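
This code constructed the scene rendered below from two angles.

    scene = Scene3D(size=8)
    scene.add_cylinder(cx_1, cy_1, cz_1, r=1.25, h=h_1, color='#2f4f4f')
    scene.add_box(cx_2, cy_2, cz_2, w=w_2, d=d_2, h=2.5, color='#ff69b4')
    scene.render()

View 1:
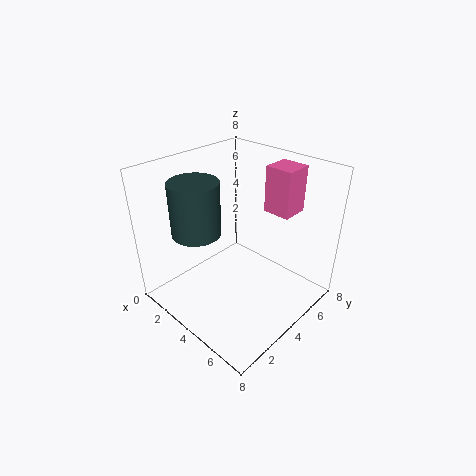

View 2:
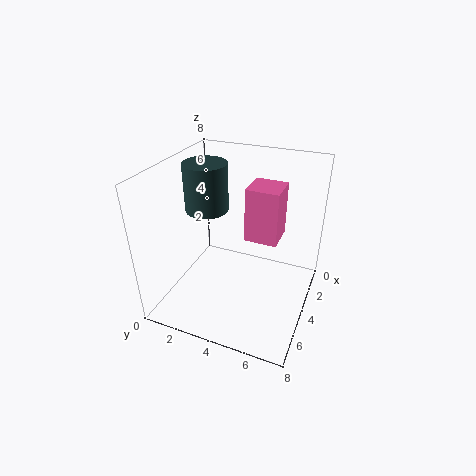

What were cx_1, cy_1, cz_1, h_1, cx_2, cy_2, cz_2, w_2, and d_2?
cx_1 = 3.25, cy_1 = 1.75, cz_1 = 5, h_1 = 2.75, cx_2 = 4.75, cy_2 = 5.25, cz_2 = 5.5, w_2 = 1.5, d_2 = 1.5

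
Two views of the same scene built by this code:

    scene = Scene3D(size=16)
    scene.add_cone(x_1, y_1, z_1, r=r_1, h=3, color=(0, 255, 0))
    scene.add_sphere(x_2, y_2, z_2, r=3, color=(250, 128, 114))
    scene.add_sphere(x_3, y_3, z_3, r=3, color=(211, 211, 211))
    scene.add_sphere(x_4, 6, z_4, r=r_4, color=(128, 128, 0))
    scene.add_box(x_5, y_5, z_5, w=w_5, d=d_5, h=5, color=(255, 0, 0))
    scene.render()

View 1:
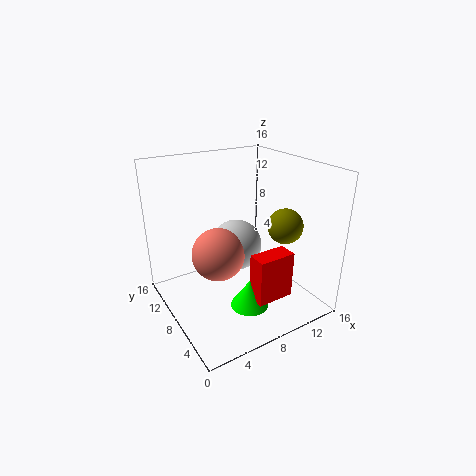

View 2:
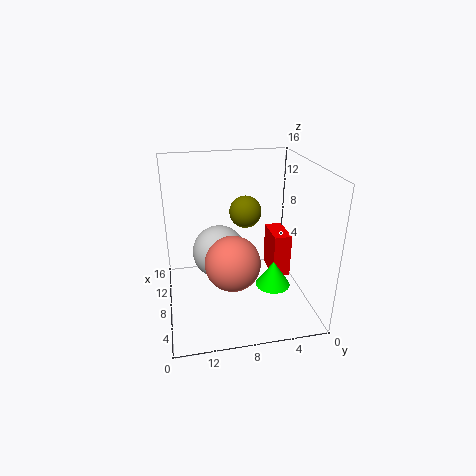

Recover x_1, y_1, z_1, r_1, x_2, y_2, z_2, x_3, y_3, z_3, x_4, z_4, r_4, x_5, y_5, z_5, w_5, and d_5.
x_1 = 7
y_1 = 4
z_1 = 2
r_1 = 2
x_2 = 6
y_2 = 9
z_2 = 6
x_3 = 9
y_3 = 10
z_3 = 6
x_4 = 13
z_4 = 9
r_4 = 2
x_5 = 7
y_5 = 2
z_5 = 3
w_5 = 4
d_5 = 2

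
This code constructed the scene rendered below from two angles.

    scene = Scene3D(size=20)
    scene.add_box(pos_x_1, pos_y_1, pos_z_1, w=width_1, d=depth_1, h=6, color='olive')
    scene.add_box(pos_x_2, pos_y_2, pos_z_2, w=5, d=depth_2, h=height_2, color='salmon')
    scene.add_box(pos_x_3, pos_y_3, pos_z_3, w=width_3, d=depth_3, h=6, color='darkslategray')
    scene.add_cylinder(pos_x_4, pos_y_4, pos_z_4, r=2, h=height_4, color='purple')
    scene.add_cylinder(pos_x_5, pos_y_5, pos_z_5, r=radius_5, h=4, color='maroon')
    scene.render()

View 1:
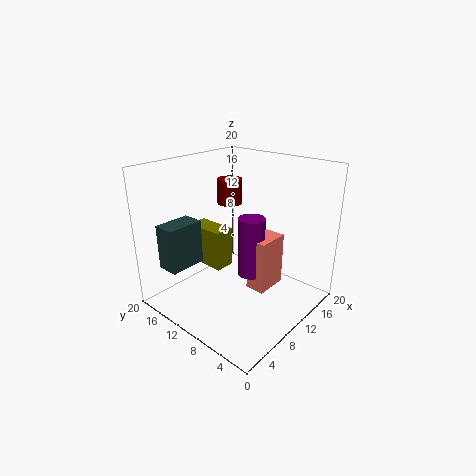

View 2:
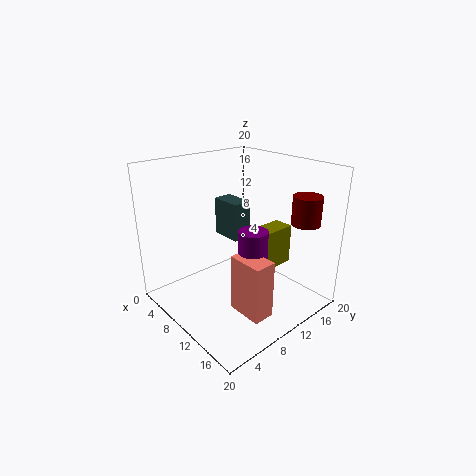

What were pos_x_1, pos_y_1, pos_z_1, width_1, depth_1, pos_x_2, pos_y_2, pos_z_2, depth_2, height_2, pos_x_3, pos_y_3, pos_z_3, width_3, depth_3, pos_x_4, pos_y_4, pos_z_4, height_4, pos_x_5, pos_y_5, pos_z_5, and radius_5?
pos_x_1 = 9, pos_y_1 = 13, pos_z_1 = 4, width_1 = 3, depth_1 = 6, pos_x_2 = 12, pos_y_2 = 7, pos_z_2 = 1, depth_2 = 3, height_2 = 8, pos_x_3 = 1, pos_y_3 = 13, pos_z_3 = 7, width_3 = 5, depth_3 = 3, pos_x_4 = 13, pos_y_4 = 10, pos_z_4 = 3, height_4 = 9, pos_x_5 = 16, pos_y_5 = 17, pos_z_5 = 12, radius_5 = 2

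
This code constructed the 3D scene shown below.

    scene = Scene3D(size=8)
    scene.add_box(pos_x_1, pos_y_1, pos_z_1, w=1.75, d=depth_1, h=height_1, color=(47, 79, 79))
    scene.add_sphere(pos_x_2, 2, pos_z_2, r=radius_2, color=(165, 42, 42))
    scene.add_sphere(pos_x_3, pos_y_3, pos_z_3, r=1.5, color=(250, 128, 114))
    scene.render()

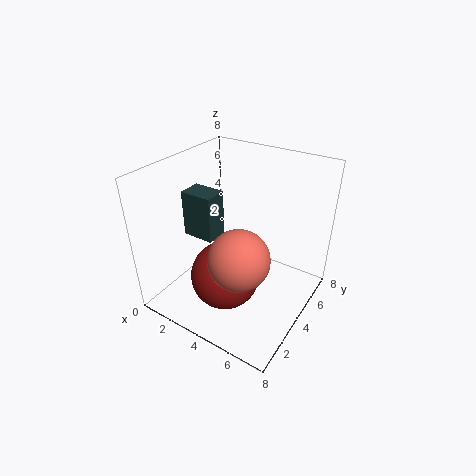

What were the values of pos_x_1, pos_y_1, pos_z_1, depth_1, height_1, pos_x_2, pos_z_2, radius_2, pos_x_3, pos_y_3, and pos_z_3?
pos_x_1 = 1.5
pos_y_1 = 2.5
pos_z_1 = 4.25
depth_1 = 1.25
height_1 = 2.5
pos_x_2 = 4.5
pos_z_2 = 3
radius_2 = 1.75
pos_x_3 = 5.5
pos_y_3 = 1.75
pos_z_3 = 4.5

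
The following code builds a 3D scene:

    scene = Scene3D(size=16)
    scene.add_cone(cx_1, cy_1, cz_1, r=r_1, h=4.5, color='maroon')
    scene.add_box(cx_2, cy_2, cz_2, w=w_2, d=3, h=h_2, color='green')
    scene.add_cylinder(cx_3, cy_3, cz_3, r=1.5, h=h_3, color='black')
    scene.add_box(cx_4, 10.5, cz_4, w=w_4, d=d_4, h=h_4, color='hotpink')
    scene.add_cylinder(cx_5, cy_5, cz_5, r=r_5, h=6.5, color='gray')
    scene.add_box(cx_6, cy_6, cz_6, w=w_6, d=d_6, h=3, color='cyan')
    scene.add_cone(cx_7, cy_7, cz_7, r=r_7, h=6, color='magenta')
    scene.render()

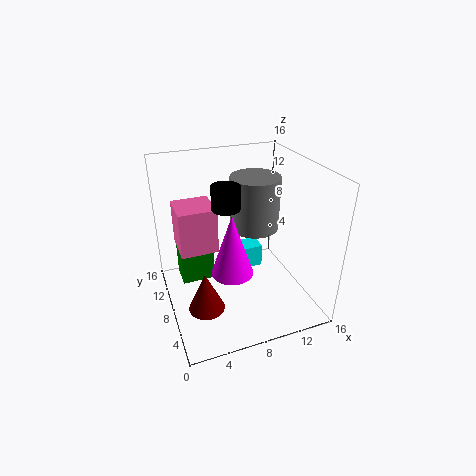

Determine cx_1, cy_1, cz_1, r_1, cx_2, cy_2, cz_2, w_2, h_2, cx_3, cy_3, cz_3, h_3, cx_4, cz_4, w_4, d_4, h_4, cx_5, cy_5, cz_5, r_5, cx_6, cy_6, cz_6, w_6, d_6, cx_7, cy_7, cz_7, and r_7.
cx_1 = 3.5, cy_1 = 6, cz_1 = 1, r_1 = 2, cx_2 = 2, cy_2 = 11, cz_2 = 1, w_2 = 4, h_2 = 4, cx_3 = 6.5, cy_3 = 7.5, cz_3 = 12, h_3 = 2.5, cx_4 = 2, cz_4 = 5, w_4 = 4.5, d_4 = 4.5, h_4 = 5.5, cx_5 = 11.5, cy_5 = 11.5, cz_5 = 7, r_5 = 3, cx_6 = 10, cy_6 = 12, cz_6 = 0.5, w_6 = 3, d_6 = 2.5, cx_7 = 5.5, cy_7 = 3, cz_7 = 7.5, r_7 = 2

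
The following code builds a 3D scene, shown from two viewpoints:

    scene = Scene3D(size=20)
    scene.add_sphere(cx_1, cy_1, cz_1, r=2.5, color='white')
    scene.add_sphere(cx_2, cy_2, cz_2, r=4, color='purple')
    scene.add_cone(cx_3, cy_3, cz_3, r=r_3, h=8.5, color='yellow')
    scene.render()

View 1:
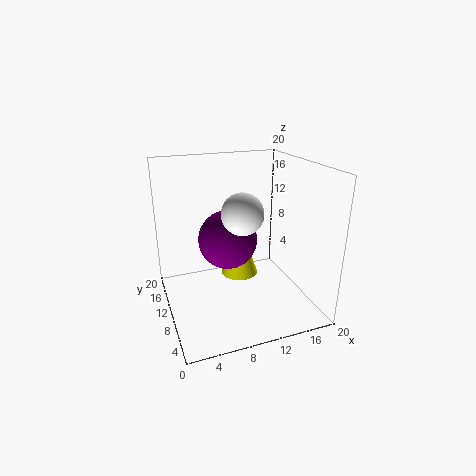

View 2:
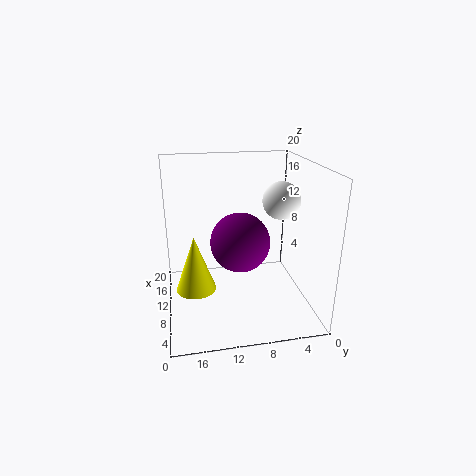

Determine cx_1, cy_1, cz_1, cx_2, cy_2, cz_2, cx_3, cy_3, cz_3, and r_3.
cx_1 = 8.5
cy_1 = 4.5
cz_1 = 15.5
cx_2 = 8.5
cy_2 = 10
cz_2 = 10
cx_3 = 12.5
cy_3 = 16
cz_3 = 1
r_3 = 3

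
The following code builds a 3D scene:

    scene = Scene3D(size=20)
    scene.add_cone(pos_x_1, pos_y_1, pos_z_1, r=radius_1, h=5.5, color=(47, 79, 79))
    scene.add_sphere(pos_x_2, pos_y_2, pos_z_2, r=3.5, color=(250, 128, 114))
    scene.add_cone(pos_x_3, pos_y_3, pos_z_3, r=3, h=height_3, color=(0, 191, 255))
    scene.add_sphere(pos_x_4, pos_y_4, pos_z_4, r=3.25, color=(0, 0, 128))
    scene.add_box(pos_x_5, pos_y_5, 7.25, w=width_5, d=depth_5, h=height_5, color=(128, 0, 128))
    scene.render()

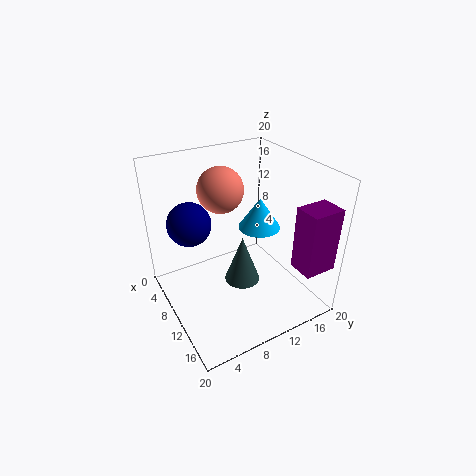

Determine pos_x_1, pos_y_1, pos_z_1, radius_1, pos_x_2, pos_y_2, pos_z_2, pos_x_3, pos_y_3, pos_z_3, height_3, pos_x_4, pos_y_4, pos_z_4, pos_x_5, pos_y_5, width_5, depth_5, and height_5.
pos_x_1 = 17
pos_y_1 = 6.5
pos_z_1 = 9.5
radius_1 = 2
pos_x_2 = 3.5
pos_y_2 = 10.75
pos_z_2 = 14.5
pos_x_3 = 9.25
pos_y_3 = 14
pos_z_3 = 10.25
height_3 = 4.5
pos_x_4 = 4
pos_y_4 = 5.25
pos_z_4 = 10.5
pos_x_5 = 15.75
pos_y_5 = 15
width_5 = 3.5
depth_5 = 4.5
height_5 = 8.75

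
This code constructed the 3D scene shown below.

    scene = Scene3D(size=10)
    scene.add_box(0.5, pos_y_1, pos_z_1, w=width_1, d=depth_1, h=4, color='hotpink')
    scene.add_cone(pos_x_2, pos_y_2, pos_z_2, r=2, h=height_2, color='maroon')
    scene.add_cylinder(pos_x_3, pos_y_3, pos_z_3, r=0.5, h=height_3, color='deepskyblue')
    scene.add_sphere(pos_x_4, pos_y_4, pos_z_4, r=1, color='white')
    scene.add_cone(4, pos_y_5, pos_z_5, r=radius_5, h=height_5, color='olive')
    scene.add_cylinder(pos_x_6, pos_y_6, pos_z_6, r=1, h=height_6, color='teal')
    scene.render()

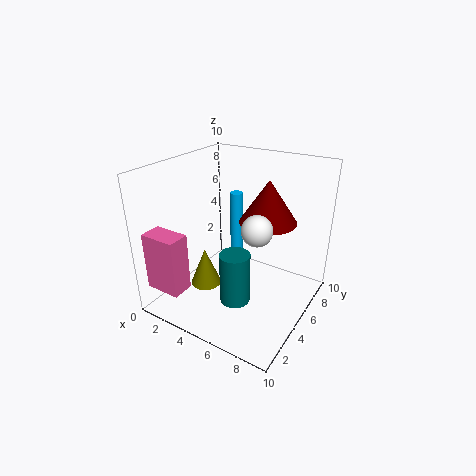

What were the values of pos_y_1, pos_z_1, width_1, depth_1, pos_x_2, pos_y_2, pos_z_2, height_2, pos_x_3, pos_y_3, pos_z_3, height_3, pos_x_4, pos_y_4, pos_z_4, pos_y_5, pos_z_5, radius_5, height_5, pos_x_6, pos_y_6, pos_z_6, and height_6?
pos_y_1 = 0.5, pos_z_1 = 2, width_1 = 2.5, depth_1 = 1.5, pos_x_2 = 6.5, pos_y_2 = 6.5, pos_z_2 = 6, height_2 = 3, pos_x_3 = 3, pos_y_3 = 8, pos_z_3 = 2, height_3 = 5, pos_x_4 = 7, pos_y_4 = 4, pos_z_4 = 6.5, pos_y_5 = 2.5, pos_z_5 = 2.5, radius_5 = 1, height_5 = 2.5, pos_x_6 = 6, pos_y_6 = 3, pos_z_6 = 1.5, height_6 = 3.5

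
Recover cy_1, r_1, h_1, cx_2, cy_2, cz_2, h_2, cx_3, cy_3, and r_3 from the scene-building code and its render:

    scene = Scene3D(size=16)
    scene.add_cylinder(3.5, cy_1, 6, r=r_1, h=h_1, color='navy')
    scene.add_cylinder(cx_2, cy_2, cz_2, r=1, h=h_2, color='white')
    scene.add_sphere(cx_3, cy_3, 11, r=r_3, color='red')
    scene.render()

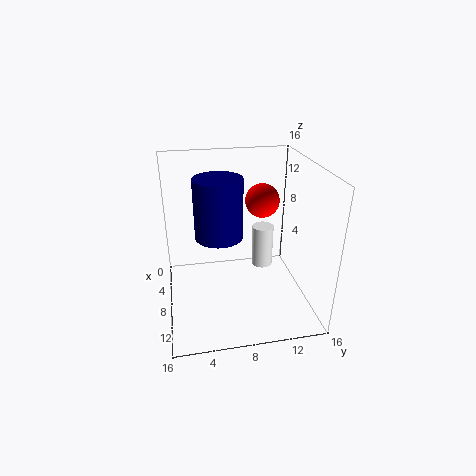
cy_1 = 6.5
r_1 = 3
h_1 = 7.5
cx_2 = 12.5
cy_2 = 9.5
cz_2 = 7.5
h_2 = 4
cx_3 = 5
cy_3 = 11.5
r_3 = 2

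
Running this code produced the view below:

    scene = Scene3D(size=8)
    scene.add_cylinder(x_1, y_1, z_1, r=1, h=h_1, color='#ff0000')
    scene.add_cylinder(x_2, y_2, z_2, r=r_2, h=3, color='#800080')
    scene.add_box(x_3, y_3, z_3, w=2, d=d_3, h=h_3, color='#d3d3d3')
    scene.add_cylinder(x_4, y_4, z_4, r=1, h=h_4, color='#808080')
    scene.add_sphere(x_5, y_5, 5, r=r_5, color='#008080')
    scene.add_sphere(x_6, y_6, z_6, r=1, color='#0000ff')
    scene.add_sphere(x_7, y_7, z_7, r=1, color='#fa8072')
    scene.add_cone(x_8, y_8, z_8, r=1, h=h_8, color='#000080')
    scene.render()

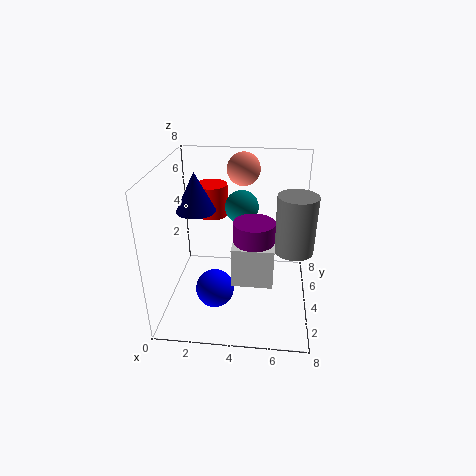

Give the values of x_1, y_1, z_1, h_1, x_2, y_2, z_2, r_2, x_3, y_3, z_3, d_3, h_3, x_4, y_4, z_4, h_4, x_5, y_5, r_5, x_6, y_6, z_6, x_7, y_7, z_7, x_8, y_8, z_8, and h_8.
x_1 = 2, y_1 = 7, z_1 = 4, h_1 = 2, x_2 = 5, y_2 = 2, z_2 = 3, r_2 = 1, x_3 = 4, y_3 = 1, z_3 = 3, d_3 = 2, h_3 = 2, x_4 = 7, y_4 = 3, z_4 = 4, h_4 = 3, x_5 = 4, y_5 = 6, r_5 = 1, x_6 = 3, y_6 = 2, z_6 = 2, x_7 = 4, y_7 = 7, z_7 = 7, x_8 = 2, y_8 = 3, z_8 = 6, h_8 = 2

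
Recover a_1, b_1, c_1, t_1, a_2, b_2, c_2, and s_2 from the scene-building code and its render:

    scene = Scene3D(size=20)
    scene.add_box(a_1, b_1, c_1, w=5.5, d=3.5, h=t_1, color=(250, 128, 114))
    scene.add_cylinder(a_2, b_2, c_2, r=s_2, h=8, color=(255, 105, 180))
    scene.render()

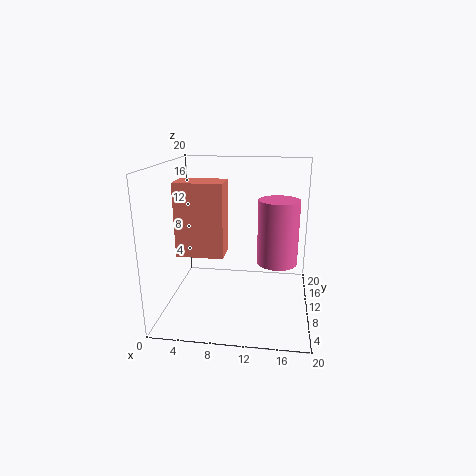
a_1 = 4, b_1 = 1.5, c_1 = 10.5, t_1 = 8.5, a_2 = 15.5, b_2 = 6, c_2 = 8.5, s_2 = 2.5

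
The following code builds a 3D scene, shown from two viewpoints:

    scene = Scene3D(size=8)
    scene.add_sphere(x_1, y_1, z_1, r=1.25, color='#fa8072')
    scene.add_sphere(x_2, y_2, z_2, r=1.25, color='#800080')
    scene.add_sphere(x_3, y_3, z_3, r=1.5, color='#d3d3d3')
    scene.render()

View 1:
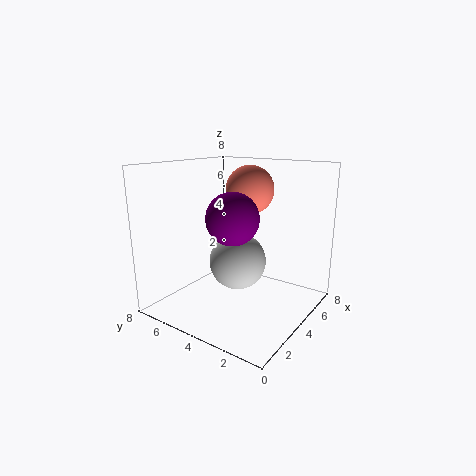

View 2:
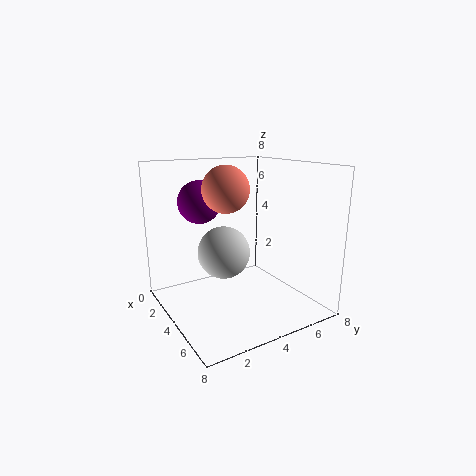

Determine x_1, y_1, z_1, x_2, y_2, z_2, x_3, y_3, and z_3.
x_1 = 4; y_1 = 3.25; z_1 = 6.75; x_2 = 1.75; y_2 = 2.75; z_2 = 5.75; x_3 = 3.25; y_3 = 3.5; z_3 = 3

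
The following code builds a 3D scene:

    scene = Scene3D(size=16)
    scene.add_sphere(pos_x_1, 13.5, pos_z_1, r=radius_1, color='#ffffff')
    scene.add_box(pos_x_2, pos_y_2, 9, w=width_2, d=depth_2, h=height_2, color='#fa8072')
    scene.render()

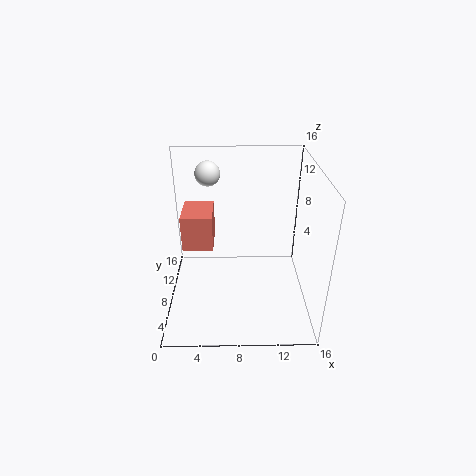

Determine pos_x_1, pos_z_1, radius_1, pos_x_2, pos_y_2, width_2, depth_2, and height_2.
pos_x_1 = 4.5
pos_z_1 = 13.5
radius_1 = 1.5
pos_x_2 = 2.5
pos_y_2 = 4
width_2 = 3
depth_2 = 4
height_2 = 3.5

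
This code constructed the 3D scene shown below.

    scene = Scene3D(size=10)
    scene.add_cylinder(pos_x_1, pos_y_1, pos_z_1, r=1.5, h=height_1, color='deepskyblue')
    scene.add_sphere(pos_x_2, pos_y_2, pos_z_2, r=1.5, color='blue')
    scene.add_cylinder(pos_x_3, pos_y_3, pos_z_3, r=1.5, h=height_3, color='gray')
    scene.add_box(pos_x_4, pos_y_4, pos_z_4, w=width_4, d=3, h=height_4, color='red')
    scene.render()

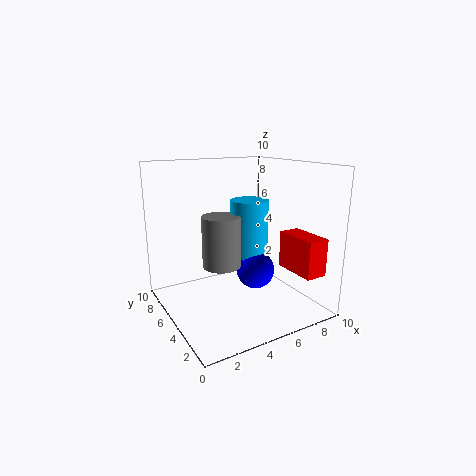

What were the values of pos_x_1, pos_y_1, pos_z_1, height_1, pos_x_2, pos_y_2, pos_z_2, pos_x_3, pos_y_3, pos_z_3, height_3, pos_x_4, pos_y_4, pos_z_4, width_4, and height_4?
pos_x_1 = 7.5; pos_y_1 = 7.5; pos_z_1 = 2.5; height_1 = 4.5; pos_x_2 = 7.5; pos_y_2 = 6.5; pos_z_2 = 1.5; pos_x_3 = 5; pos_y_3 = 7.5; pos_z_3 = 2; height_3 = 4; pos_x_4 = 7.5; pos_y_4 = 0.5; pos_z_4 = 3; width_4 = 1.5; height_4 = 2.5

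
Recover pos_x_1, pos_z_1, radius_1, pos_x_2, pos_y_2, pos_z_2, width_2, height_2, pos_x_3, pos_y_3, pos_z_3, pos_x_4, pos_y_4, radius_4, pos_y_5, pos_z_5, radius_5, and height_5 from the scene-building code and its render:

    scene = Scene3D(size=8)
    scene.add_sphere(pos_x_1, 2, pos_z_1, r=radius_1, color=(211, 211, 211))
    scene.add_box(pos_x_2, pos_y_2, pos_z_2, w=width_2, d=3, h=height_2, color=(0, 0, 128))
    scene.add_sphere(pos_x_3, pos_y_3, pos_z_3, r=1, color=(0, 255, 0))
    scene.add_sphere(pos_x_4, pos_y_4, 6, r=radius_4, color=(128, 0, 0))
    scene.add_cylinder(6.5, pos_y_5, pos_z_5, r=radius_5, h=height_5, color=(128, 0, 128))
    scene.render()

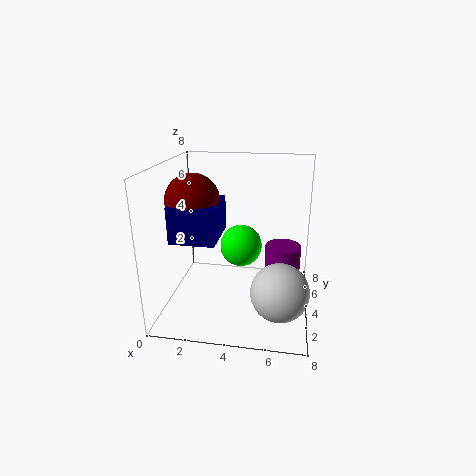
pos_x_1 = 6.5
pos_z_1 = 2
radius_1 = 1.5
pos_x_2 = 0.5
pos_y_2 = 2.5
pos_z_2 = 4
width_2 = 2.5
height_2 = 2
pos_x_3 = 4.5
pos_y_3 = 2
pos_z_3 = 4.5
pos_x_4 = 1.5
pos_y_4 = 4
radius_4 = 1.5
pos_y_5 = 4.5
pos_z_5 = 1
radius_5 = 1
height_5 = 2.5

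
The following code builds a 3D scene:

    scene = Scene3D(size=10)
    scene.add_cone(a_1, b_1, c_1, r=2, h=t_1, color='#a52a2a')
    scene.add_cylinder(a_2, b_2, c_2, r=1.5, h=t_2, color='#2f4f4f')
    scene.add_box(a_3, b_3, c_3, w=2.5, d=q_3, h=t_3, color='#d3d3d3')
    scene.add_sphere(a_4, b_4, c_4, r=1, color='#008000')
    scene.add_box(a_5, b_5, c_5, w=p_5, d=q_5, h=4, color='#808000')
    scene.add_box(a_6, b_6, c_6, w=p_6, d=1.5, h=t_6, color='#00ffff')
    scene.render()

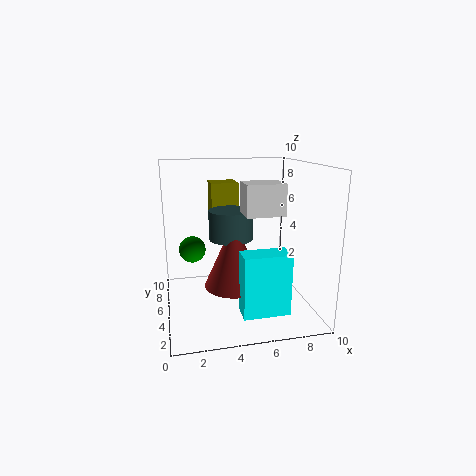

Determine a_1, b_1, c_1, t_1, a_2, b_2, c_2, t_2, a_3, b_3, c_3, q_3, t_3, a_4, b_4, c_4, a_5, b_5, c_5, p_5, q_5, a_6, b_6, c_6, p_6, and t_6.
a_1 = 4.5
b_1 = 4
c_1 = 2
t_1 = 4.5
a_2 = 4.5
b_2 = 5
c_2 = 5
t_2 = 2
a_3 = 5
b_3 = 2.5
c_3 = 7
q_3 = 2
t_3 = 2
a_4 = 2
b_4 = 7.5
c_4 = 3.5
a_5 = 3.5
b_5 = 7
c_5 = 4.5
p_5 = 2
q_5 = 2
a_6 = 4.5
b_6 = 1
c_6 = 1
p_6 = 3
t_6 = 4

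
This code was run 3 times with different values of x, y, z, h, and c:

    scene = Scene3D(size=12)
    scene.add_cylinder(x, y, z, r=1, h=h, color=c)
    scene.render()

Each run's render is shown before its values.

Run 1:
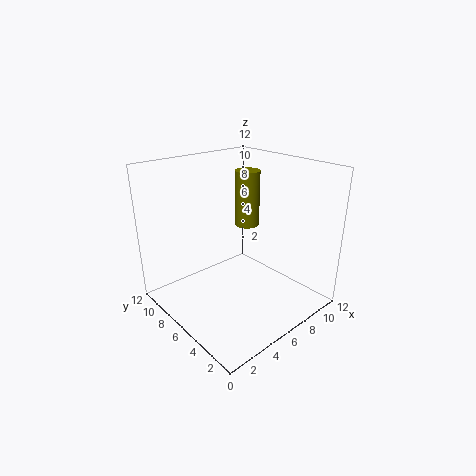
x = 7, y = 6, z = 7, h = 4.5, c = 'olive'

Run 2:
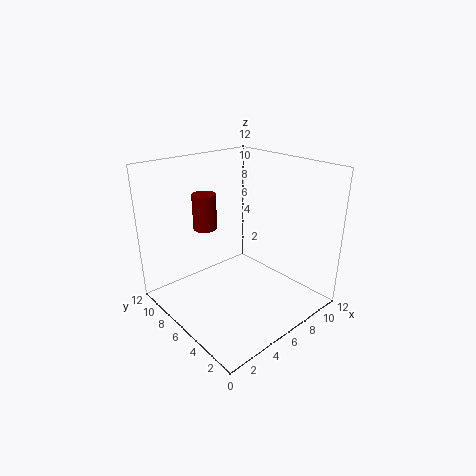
x = 4.5, y = 8.5, z = 6.5, h = 3, c = 'maroon'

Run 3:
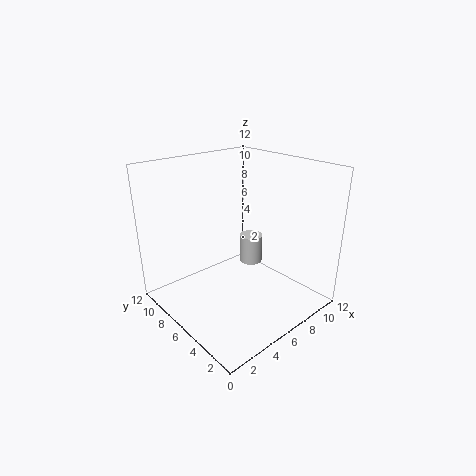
x = 8, y = 6.5, z = 3, h = 2.5, c = 'lightgray'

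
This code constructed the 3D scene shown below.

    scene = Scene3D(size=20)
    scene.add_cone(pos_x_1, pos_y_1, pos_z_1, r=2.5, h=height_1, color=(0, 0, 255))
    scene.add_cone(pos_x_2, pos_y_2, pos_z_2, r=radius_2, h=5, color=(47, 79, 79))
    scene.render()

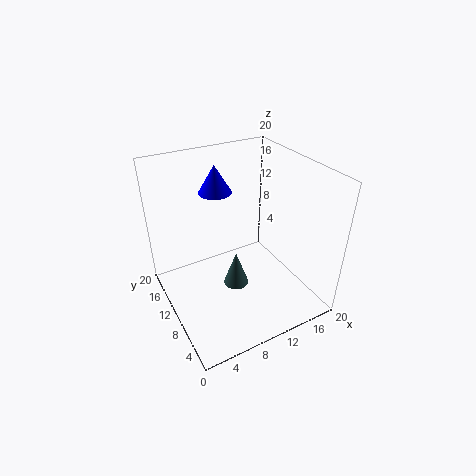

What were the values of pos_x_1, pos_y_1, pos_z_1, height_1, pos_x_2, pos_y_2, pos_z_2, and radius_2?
pos_x_1 = 10
pos_y_1 = 17
pos_z_1 = 14
height_1 = 4.25
pos_x_2 = 9
pos_y_2 = 8.75
pos_z_2 = 3.5
radius_2 = 1.75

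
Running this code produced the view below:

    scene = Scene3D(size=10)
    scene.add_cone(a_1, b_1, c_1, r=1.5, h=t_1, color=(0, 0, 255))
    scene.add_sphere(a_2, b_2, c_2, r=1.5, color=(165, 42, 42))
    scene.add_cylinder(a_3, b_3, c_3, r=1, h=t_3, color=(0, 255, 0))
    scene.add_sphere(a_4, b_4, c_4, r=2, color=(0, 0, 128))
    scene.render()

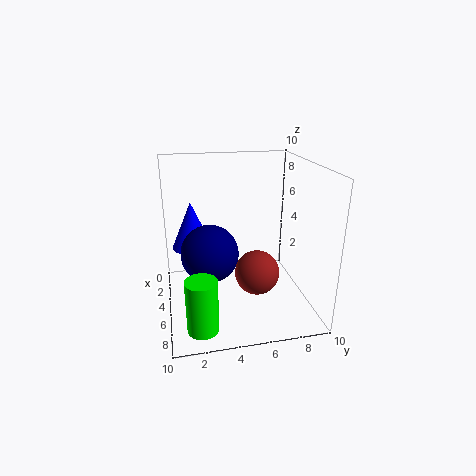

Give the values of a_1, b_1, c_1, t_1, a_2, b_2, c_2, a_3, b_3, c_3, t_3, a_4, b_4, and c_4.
a_1 = 2.5, b_1 = 2, c_1 = 3.5, t_1 = 3.5, a_2 = 6.5, b_2 = 6, c_2 = 3, a_3 = 8.5, b_3 = 2, c_3 = 0.5, t_3 = 3.5, a_4 = 5, b_4 = 3, c_4 = 4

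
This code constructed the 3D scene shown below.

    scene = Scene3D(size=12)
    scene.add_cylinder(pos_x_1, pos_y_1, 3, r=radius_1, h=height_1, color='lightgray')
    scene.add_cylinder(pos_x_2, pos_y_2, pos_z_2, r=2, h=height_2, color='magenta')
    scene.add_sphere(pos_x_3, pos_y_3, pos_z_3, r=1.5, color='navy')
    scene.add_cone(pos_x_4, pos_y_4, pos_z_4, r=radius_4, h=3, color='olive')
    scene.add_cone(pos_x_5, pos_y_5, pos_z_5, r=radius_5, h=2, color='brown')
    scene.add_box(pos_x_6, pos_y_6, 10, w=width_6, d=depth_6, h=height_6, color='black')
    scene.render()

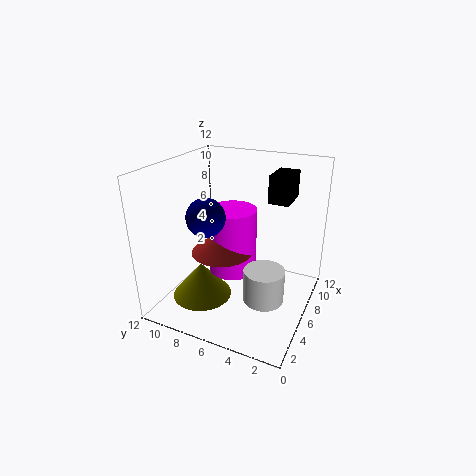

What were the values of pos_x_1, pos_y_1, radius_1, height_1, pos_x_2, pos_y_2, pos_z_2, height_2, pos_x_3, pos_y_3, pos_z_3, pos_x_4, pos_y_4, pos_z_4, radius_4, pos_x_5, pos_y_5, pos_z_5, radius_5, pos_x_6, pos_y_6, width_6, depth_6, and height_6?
pos_x_1 = 3
pos_y_1 = 2.5
radius_1 = 1.5
height_1 = 2.5
pos_x_2 = 6
pos_y_2 = 6.5
pos_z_2 = 3
height_2 = 5.5
pos_x_3 = 3.5
pos_y_3 = 7.5
pos_z_3 = 8.5
pos_x_4 = 4
pos_y_4 = 8.5
pos_z_4 = 1
radius_4 = 2.5
pos_x_5 = 5
pos_y_5 = 7
pos_z_5 = 5
radius_5 = 2.5
pos_x_6 = 4.5
pos_y_6 = 1.5
width_6 = 2.5
depth_6 = 1.5
height_6 = 2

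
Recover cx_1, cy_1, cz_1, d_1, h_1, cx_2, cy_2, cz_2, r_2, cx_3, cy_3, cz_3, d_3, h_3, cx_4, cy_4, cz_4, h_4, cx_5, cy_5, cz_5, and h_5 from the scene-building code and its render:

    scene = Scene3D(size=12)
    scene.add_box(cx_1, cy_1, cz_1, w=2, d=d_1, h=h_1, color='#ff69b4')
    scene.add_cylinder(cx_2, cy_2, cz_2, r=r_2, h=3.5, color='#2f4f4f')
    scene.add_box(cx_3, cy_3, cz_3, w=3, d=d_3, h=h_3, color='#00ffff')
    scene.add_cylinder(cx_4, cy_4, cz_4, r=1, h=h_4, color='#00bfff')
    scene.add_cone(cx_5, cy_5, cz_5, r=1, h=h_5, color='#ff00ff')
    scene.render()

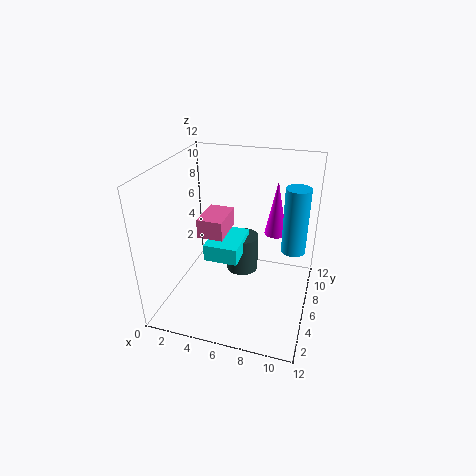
cx_1 = 3.5, cy_1 = 3.5, cz_1 = 7, d_1 = 3, h_1 = 1.5, cx_2 = 5.5, cy_2 = 9, cz_2 = 1, r_2 = 1.5, cx_3 = 3, cy_3 = 5.5, cz_3 = 3.5, d_3 = 4, h_3 = 1.5, cx_4 = 10.5, cy_4 = 7, cz_4 = 5, h_4 = 5.5, cx_5 = 8.5, cy_5 = 9.5, cz_5 = 5, h_5 = 5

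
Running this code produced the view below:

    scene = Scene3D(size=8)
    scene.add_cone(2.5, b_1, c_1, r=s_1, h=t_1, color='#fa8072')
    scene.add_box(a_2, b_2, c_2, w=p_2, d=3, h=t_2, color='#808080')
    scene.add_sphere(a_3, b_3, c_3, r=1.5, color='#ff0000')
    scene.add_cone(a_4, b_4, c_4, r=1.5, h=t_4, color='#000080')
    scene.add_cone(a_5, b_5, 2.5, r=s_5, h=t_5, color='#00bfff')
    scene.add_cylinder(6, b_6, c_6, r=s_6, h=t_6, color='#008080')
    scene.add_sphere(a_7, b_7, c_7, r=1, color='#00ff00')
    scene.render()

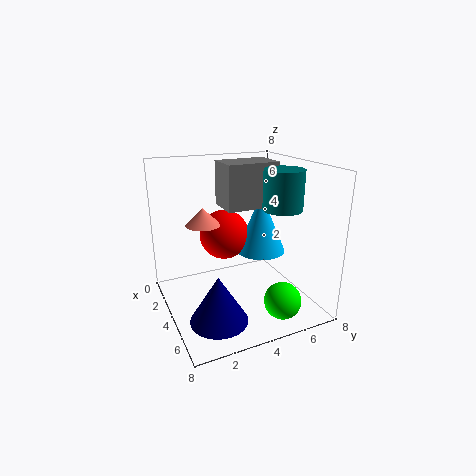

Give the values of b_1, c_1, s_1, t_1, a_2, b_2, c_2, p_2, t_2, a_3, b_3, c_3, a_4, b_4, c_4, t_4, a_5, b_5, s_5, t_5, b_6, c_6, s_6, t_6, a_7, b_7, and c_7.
b_1 = 2.5, c_1 = 4.5, s_1 = 1, t_1 = 1, a_2 = 2, b_2 = 3.5, c_2 = 5.5, p_2 = 2, t_2 = 2.5, a_3 = 2, b_3 = 4, c_3 = 3.5, a_4 = 6, b_4 = 2, c_4 = 0.5, t_4 = 2.5, a_5 = 3, b_5 = 6, s_5 = 1.5, t_5 = 3.5, b_6 = 5.5, c_6 = 6, s_6 = 1, t_6 = 2, a_7 = 6.5, b_7 = 5.5, c_7 = 1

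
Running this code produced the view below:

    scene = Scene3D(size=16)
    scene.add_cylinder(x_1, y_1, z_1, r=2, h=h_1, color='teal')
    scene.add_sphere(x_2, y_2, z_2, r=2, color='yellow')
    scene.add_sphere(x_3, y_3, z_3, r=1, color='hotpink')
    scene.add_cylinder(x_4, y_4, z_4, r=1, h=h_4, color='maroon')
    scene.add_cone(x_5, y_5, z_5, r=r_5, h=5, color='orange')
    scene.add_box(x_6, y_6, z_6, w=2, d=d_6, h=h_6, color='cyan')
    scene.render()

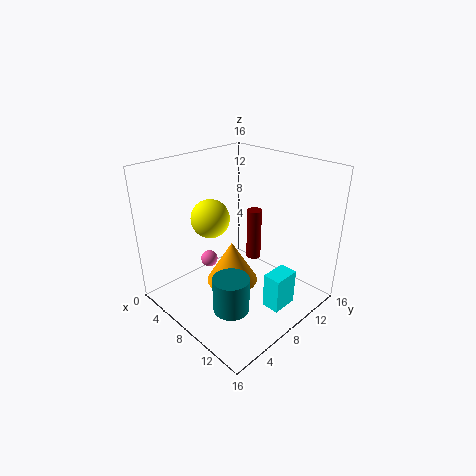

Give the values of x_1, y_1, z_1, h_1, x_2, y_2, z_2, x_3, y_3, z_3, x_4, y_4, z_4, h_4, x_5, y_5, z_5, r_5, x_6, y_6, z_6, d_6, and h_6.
x_1 = 10
y_1 = 5
z_1 = 1
h_1 = 4
x_2 = 7
y_2 = 5
z_2 = 11
x_3 = 4
y_3 = 7
z_3 = 4
x_4 = 4
y_4 = 15
z_4 = 1
h_4 = 7
x_5 = 7
y_5 = 8
z_5 = 2
r_5 = 3
x_6 = 12
y_6 = 8
z_6 = 1
d_6 = 3
h_6 = 4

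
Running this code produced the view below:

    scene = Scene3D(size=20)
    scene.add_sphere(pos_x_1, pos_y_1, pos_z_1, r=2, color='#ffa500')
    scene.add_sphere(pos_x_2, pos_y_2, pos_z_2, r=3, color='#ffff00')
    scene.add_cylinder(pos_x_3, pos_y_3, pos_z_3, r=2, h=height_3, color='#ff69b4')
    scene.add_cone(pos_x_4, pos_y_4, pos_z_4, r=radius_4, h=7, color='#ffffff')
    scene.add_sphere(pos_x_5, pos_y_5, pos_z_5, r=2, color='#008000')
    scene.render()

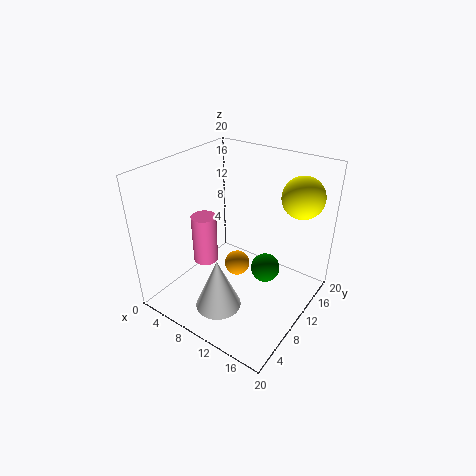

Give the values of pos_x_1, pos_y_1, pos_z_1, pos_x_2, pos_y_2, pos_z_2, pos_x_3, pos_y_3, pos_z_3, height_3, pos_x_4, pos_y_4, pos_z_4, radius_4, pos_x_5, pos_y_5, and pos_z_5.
pos_x_1 = 7, pos_y_1 = 14, pos_z_1 = 2, pos_x_2 = 16, pos_y_2 = 17, pos_z_2 = 15, pos_x_3 = 2, pos_y_3 = 12, pos_z_3 = 2, height_3 = 8, pos_x_4 = 11, pos_y_4 = 4, pos_z_4 = 3, radius_4 = 3, pos_x_5 = 14, pos_y_5 = 11, pos_z_5 = 6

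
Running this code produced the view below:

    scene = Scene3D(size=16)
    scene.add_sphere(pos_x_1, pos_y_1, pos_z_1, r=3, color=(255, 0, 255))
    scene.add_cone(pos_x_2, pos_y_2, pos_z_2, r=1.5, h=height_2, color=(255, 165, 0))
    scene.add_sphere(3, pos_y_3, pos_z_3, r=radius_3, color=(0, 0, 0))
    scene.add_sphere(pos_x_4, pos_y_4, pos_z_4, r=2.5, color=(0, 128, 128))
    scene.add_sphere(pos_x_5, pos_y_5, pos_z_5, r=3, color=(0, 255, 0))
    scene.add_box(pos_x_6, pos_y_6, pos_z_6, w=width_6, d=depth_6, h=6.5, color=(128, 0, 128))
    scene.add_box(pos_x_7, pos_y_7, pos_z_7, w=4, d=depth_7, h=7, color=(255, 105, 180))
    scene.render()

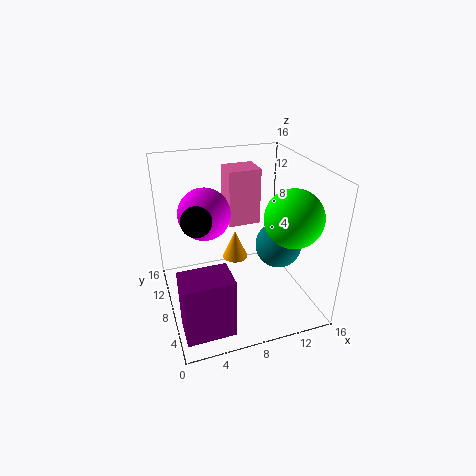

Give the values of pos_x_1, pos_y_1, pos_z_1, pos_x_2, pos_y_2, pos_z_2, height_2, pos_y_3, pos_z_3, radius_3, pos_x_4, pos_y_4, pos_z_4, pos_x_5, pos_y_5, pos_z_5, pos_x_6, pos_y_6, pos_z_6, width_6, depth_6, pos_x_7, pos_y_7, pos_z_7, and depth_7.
pos_x_1 = 5, pos_y_1 = 11, pos_z_1 = 10, pos_x_2 = 8.5, pos_y_2 = 10.5, pos_z_2 = 4, height_2 = 3.5, pos_y_3 = 5.5, pos_z_3 = 12, radius_3 = 1.5, pos_x_4 = 12, pos_y_4 = 6, pos_z_4 = 7.5, pos_x_5 = 12.5, pos_y_5 = 4, pos_z_5 = 11.5, pos_x_6 = 0.5, pos_y_6 = 1, pos_z_6 = 1, width_6 = 5, depth_6 = 3.5, pos_x_7 = 8.5, pos_y_7 = 12.5, pos_z_7 = 7, depth_7 = 3.5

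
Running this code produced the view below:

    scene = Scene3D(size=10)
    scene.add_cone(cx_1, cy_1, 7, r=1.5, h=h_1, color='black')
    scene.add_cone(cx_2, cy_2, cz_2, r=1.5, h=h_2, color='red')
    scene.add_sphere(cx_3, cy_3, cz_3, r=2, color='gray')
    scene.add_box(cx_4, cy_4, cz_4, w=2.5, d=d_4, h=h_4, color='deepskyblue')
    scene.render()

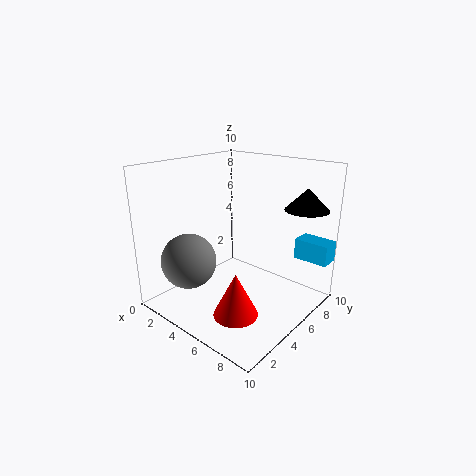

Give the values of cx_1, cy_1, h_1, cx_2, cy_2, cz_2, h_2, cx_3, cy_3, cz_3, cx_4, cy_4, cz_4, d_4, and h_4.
cx_1 = 8.5; cy_1 = 8; h_1 = 1.5; cx_2 = 6.5; cy_2 = 3; cz_2 = 0.5; h_2 = 3; cx_3 = 2; cy_3 = 3; cz_3 = 3; cx_4 = 7.5; cy_4 = 8.5; cz_4 = 3; d_4 = 1.5; h_4 = 1.5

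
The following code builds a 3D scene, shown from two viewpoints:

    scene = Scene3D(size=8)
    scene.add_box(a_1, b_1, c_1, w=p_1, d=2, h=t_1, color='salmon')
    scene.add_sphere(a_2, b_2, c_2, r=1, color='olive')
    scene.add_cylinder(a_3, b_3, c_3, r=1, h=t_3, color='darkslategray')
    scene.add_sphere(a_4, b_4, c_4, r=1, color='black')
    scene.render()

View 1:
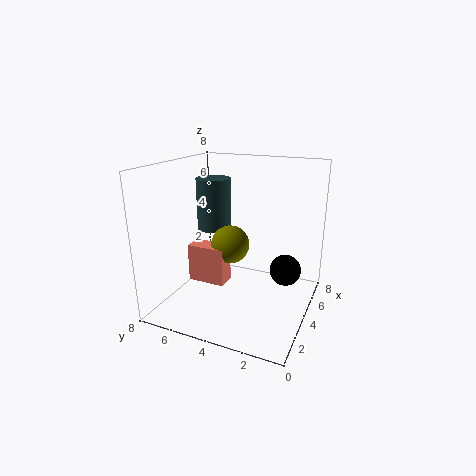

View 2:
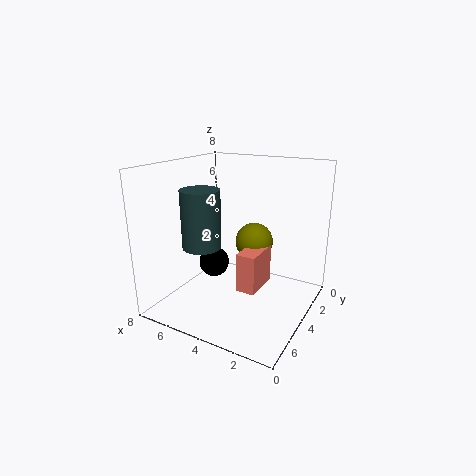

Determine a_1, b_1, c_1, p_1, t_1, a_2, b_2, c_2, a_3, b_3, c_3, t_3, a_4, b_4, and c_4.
a_1 = 2, b_1 = 4, c_1 = 2, p_1 = 1, t_1 = 2, a_2 = 3, b_2 = 4, c_2 = 4, a_3 = 5, b_3 = 6, c_3 = 4, t_3 = 3, a_4 = 7, b_4 = 2, c_4 = 1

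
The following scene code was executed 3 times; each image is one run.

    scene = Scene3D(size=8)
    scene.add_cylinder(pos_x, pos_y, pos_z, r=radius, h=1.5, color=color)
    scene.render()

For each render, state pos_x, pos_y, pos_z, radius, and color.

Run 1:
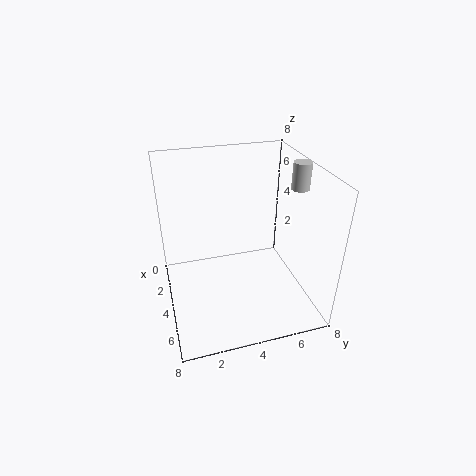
pos_x = 4
pos_y = 7.5
pos_z = 6.5
radius = 0.5
color = 'lightgray'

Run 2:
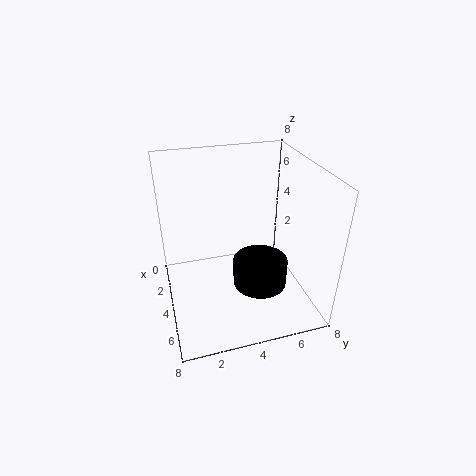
pos_x = 5
pos_y = 5
pos_z = 1.5
radius = 1.5
color = 'black'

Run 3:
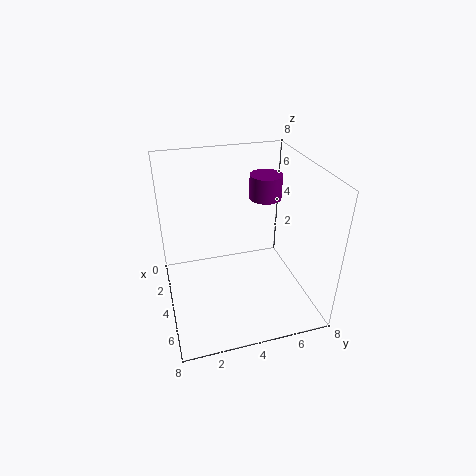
pos_x = 1.5
pos_y = 6.5
pos_z = 5
radius = 1
color = 'purple'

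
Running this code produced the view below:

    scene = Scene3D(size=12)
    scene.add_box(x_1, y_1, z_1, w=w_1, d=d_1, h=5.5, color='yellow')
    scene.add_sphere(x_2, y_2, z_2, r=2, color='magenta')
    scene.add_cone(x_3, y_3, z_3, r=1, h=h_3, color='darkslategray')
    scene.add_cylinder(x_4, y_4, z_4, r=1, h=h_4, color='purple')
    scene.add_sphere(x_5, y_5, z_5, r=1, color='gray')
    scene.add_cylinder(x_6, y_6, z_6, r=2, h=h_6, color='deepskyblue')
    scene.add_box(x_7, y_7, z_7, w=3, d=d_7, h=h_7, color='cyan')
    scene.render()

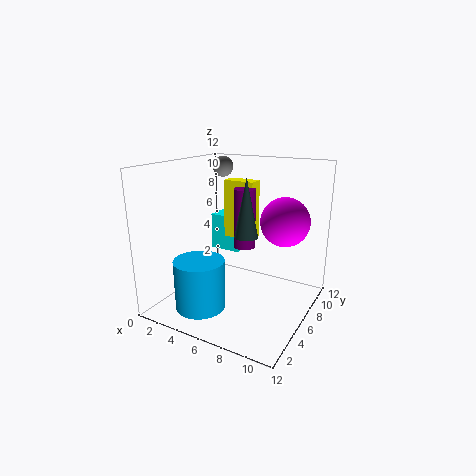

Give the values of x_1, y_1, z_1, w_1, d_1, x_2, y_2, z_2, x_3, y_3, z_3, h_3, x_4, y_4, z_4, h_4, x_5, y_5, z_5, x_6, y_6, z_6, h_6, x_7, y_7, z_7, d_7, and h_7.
x_1 = 2.5, y_1 = 9.5, z_1 = 4.5, w_1 = 3, d_1 = 1.5, x_2 = 9.5, y_2 = 7.5, z_2 = 7.5, x_3 = 6.5, y_3 = 6.5, z_3 = 6, h_3 = 5, x_4 = 5, y_4 = 9, z_4 = 4, h_4 = 5.5, x_5 = 1.5, y_5 = 11, z_5 = 11, x_6 = 4.5, y_6 = 2.5, z_6 = 1, h_6 = 4, x_7 = 1, y_7 = 9.5, z_7 = 3, d_7 = 2.5, h_7 = 3.5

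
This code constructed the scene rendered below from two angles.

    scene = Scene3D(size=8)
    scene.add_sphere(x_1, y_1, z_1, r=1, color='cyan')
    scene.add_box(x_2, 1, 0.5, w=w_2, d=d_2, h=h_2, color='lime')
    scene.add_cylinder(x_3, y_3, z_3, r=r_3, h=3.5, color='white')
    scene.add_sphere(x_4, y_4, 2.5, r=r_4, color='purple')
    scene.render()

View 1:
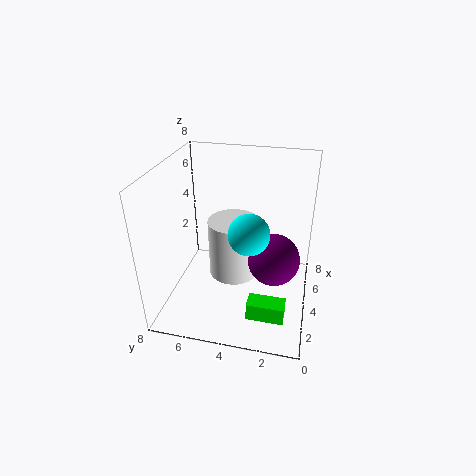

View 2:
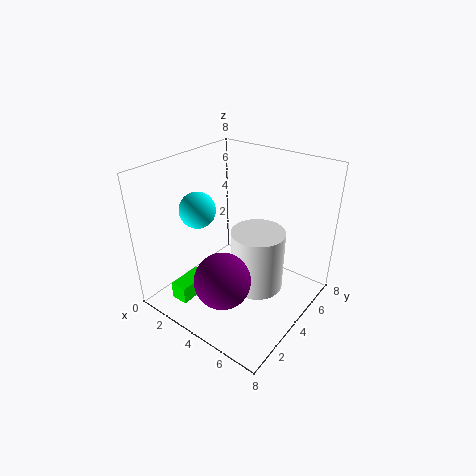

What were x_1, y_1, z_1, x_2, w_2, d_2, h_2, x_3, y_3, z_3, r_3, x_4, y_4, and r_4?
x_1 = 2; y_1 = 3; z_1 = 5.5; x_2 = 1.5; w_2 = 1; d_2 = 2; h_2 = 1; x_3 = 5; y_3 = 4.5; z_3 = 1; r_3 = 1.5; x_4 = 4.5; y_4 = 2; r_4 = 1.5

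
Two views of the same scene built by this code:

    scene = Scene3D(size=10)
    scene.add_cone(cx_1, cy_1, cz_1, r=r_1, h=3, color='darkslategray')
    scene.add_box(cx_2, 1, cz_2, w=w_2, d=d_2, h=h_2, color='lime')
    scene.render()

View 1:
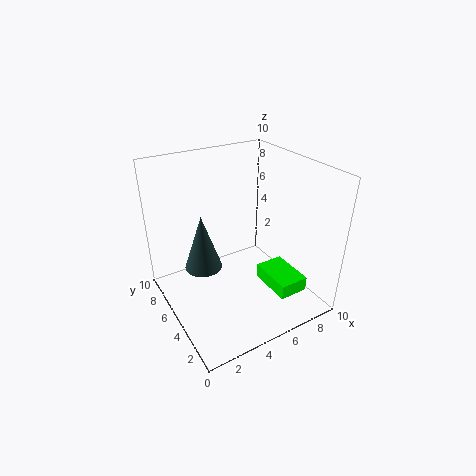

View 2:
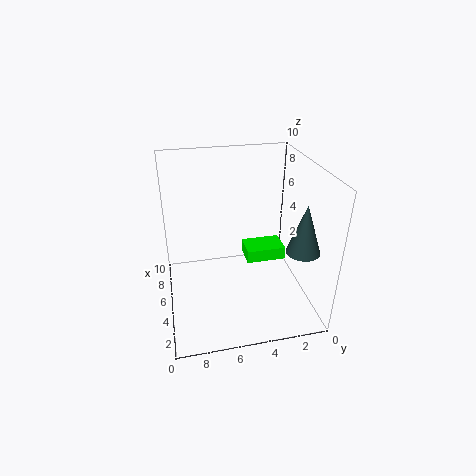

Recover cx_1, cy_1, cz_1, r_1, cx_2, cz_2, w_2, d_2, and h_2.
cx_1 = 1
cy_1 = 2
cz_1 = 6
r_1 = 1
cx_2 = 6
cz_2 = 2
w_2 = 2
d_2 = 3
h_2 = 1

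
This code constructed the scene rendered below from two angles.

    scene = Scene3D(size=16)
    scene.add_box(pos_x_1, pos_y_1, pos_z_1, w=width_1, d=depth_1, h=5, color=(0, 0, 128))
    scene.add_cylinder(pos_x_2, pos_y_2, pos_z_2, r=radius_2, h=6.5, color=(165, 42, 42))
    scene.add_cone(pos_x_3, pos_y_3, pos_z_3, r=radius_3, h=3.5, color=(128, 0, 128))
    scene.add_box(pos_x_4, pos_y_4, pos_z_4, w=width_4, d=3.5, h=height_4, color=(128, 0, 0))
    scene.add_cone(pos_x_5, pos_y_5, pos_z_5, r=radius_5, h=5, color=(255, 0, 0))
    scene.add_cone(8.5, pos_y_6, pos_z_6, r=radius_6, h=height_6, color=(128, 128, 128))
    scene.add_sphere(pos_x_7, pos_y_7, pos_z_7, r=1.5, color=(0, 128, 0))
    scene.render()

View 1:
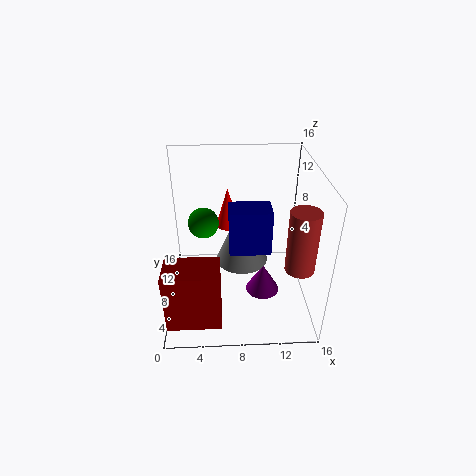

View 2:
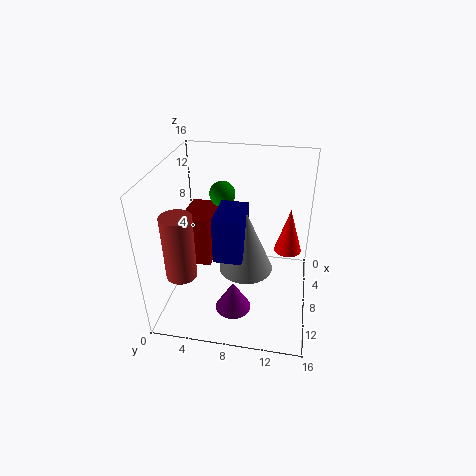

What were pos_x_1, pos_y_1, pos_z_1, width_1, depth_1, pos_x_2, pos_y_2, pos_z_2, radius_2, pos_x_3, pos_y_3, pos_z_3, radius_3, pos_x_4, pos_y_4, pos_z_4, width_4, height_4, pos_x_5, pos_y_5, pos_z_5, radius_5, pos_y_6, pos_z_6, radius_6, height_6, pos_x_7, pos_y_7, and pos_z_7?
pos_x_1 = 7
pos_y_1 = 6
pos_z_1 = 7
width_1 = 4.5
depth_1 = 3
pos_x_2 = 14
pos_y_2 = 3.5
pos_z_2 = 7
radius_2 = 1.5
pos_x_3 = 11
pos_y_3 = 8
pos_z_3 = 0.5
radius_3 = 2
pos_x_4 = 0.5
pos_y_4 = 0.5
pos_z_4 = 2
width_4 = 5.5
height_4 = 6.5
pos_x_5 = 7
pos_y_5 = 13.5
pos_z_5 = 6.5
radius_5 = 1.5
pos_y_6 = 9
pos_z_6 = 4.5
radius_6 = 3
height_6 = 7
pos_x_7 = 4.5
pos_y_7 = 5.5
pos_z_7 = 11.5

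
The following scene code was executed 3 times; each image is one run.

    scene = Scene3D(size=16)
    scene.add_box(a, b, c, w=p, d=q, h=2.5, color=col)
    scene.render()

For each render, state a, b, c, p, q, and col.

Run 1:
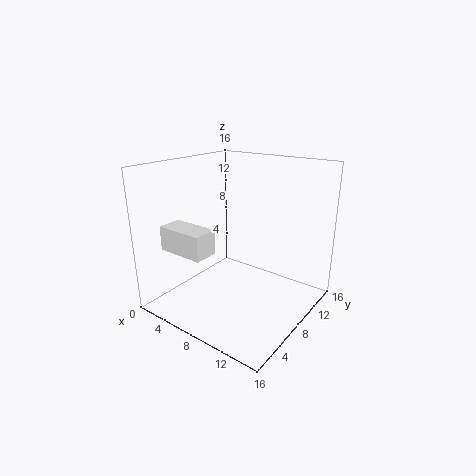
a = 3.5, b = 1, c = 8, p = 5, q = 2.5, col = 'white'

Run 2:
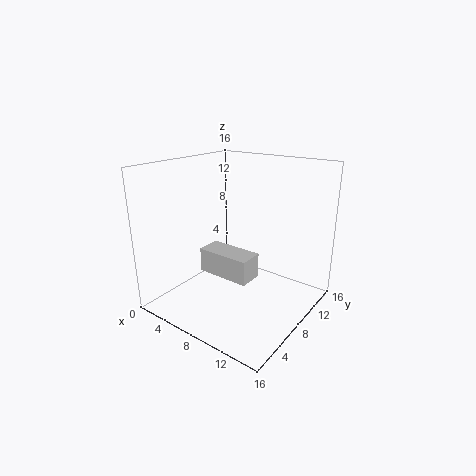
a = 6.5, b = 3.5, c = 5.5, p = 5.5, q = 2.5, col = 'lightgray'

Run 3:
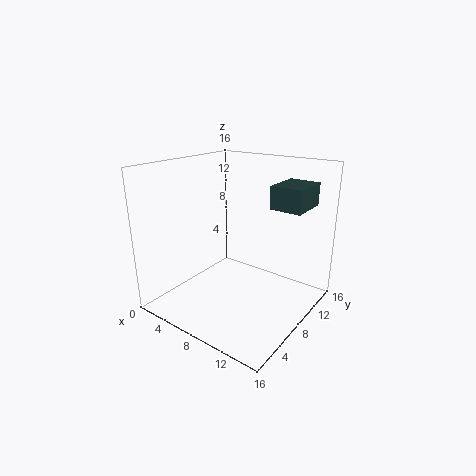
a = 11, b = 9.5, c = 11.5, p = 3.5, q = 4.5, col = 'darkslategray'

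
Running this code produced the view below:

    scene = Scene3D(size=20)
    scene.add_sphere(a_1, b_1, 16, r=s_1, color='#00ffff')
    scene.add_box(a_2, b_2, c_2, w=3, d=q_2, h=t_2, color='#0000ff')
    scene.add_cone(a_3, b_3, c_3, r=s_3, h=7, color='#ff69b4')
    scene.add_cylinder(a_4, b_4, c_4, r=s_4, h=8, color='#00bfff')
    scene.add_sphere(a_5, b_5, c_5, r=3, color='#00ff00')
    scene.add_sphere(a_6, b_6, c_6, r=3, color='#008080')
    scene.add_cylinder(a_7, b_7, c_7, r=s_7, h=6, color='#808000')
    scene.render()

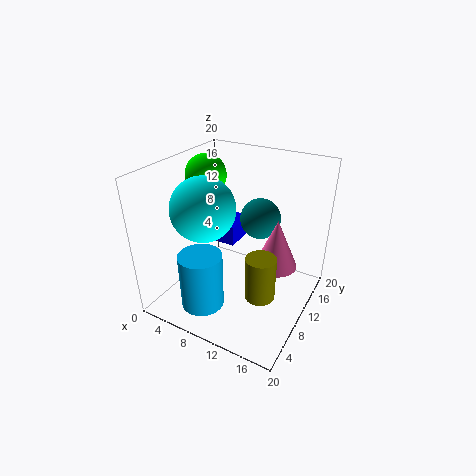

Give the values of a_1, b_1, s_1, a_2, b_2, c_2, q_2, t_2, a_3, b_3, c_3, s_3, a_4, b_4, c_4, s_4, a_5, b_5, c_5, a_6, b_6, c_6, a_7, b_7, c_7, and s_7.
a_1 = 8
b_1 = 5
s_1 = 4
a_2 = 5
b_2 = 12
c_2 = 7
q_2 = 5
t_2 = 3
a_3 = 15
b_3 = 12
c_3 = 6
s_3 = 3
a_4 = 7
b_4 = 5
c_4 = 1
s_4 = 3
a_5 = 3
b_5 = 13
c_5 = 17
a_6 = 11
b_6 = 15
c_6 = 11
a_7 = 15
b_7 = 7
c_7 = 4
s_7 = 2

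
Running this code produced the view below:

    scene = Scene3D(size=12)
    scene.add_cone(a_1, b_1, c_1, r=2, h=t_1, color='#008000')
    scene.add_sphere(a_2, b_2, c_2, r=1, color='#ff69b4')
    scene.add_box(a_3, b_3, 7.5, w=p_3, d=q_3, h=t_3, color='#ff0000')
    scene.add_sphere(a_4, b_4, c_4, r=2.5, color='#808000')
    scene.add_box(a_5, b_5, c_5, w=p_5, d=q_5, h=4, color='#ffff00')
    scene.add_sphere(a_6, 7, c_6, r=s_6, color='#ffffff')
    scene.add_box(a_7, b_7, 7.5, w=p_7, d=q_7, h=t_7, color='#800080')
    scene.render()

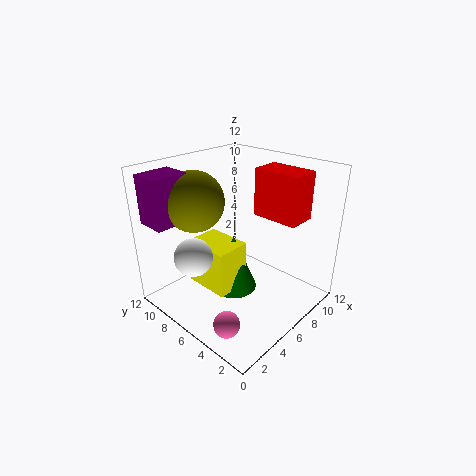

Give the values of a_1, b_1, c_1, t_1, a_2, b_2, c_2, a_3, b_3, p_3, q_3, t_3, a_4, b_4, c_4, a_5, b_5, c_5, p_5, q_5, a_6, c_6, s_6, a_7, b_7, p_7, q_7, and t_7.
a_1 = 6
b_1 = 6.5
c_1 = 1
t_1 = 5
a_2 = 1.5
b_2 = 3
c_2 = 1.5
a_3 = 8
b_3 = 2
p_3 = 2.5
q_3 = 4
t_3 = 4
a_4 = 4
b_4 = 9
c_4 = 9
a_5 = 3.5
b_5 = 5.5
c_5 = 1.5
p_5 = 3
q_5 = 4
a_6 = 2
c_6 = 5.5
s_6 = 1.5
a_7 = 0.5
b_7 = 9
p_7 = 3
q_7 = 2.5
t_7 = 4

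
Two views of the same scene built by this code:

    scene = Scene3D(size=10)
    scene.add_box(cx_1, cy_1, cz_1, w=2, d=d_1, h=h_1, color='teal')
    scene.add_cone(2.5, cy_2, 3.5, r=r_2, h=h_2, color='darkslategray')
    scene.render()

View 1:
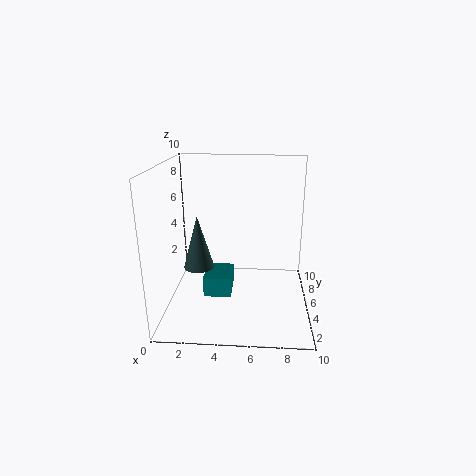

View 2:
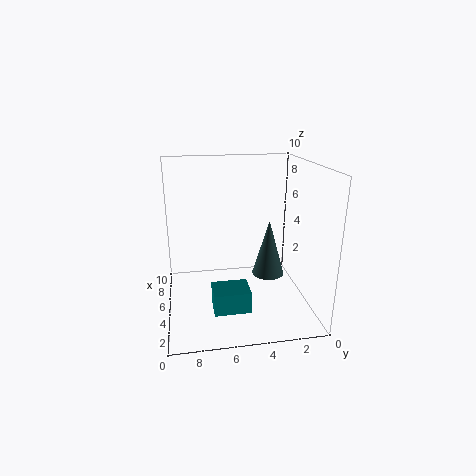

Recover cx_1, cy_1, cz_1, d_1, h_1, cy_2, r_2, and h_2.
cx_1 = 2.5; cy_1 = 4.5; cz_1 = 0.5; d_1 = 2.5; h_1 = 1.5; cy_2 = 3.5; r_2 = 1; h_2 = 3.5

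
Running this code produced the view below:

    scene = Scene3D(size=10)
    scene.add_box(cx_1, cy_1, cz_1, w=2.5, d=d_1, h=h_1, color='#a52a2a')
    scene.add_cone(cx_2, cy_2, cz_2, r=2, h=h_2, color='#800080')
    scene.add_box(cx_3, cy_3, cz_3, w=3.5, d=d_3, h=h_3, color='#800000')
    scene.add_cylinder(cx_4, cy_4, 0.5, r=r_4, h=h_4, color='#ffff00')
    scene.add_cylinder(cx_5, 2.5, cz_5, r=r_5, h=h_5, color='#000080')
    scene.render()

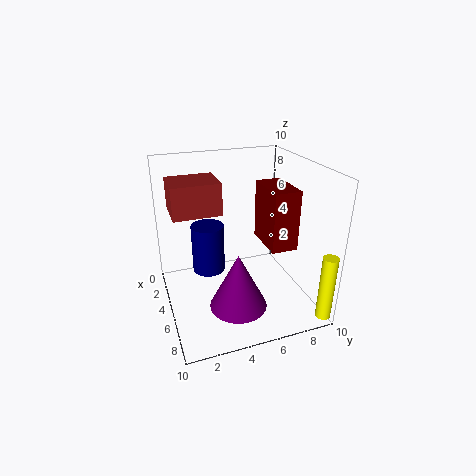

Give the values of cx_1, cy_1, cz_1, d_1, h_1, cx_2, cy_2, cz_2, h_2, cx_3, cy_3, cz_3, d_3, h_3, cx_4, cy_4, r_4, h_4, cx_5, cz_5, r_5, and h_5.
cx_1 = 4
cy_1 = 0.5
cz_1 = 7.5
d_1 = 3
h_1 = 2
cx_2 = 6.5
cy_2 = 4.5
cz_2 = 0.5
h_2 = 4
cx_3 = 2
cy_3 = 7.5
cz_3 = 3.5
d_3 = 2
h_3 = 4.5
cx_4 = 9.5
cy_4 = 9.5
r_4 = 0.5
h_4 = 4.5
cx_5 = 6.5
cz_5 = 4
r_5 = 1
h_5 = 3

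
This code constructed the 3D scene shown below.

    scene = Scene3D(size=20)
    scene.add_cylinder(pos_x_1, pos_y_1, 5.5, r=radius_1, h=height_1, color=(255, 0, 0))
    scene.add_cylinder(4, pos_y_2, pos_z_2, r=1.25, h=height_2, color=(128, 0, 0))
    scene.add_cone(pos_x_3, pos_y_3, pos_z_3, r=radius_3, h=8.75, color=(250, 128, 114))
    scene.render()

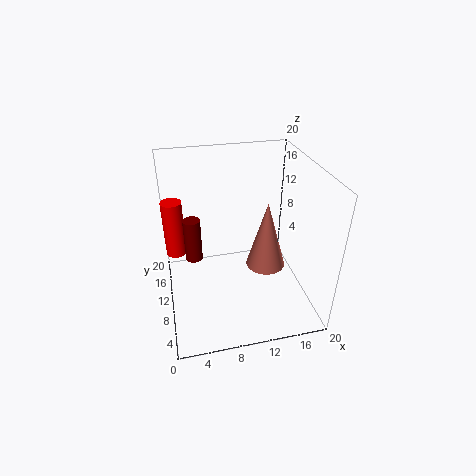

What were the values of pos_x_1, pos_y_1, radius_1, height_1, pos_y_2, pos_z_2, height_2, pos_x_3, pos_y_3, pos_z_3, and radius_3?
pos_x_1 = 1.5, pos_y_1 = 15, radius_1 = 1.5, height_1 = 8.5, pos_y_2 = 13.25, pos_z_2 = 5.25, height_2 = 6.5, pos_x_3 = 12.75, pos_y_3 = 6, pos_z_3 = 8.25, radius_3 = 2.5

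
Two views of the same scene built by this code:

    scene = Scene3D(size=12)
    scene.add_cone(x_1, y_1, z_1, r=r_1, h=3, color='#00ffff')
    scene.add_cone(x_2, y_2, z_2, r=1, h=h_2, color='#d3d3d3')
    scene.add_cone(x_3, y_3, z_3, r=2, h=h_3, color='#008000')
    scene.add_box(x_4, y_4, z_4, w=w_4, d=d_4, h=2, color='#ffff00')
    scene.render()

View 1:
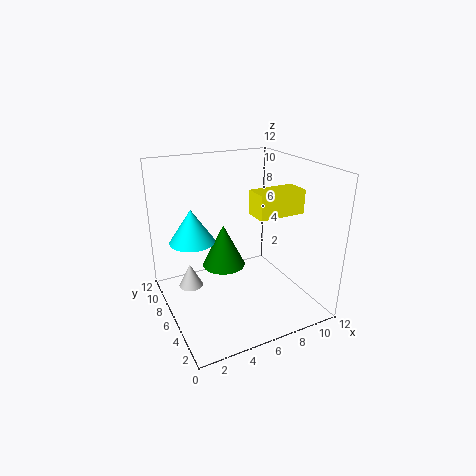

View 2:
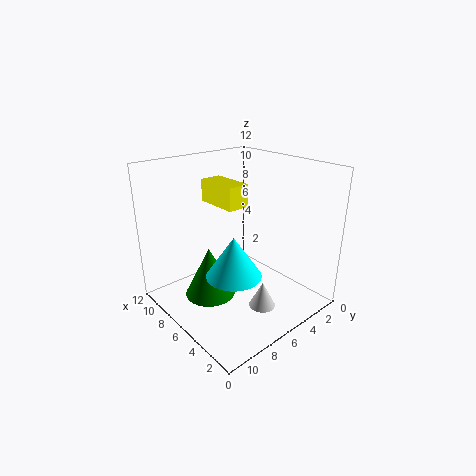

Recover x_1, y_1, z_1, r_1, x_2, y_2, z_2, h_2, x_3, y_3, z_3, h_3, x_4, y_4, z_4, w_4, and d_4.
x_1 = 3; y_1 = 9; z_1 = 5; r_1 = 2; x_2 = 2; y_2 = 7; z_2 = 2; h_2 = 2; x_3 = 6; y_3 = 9; z_3 = 2; h_3 = 4; x_4 = 7; y_4 = 4; z_4 = 8; w_4 = 4; d_4 = 2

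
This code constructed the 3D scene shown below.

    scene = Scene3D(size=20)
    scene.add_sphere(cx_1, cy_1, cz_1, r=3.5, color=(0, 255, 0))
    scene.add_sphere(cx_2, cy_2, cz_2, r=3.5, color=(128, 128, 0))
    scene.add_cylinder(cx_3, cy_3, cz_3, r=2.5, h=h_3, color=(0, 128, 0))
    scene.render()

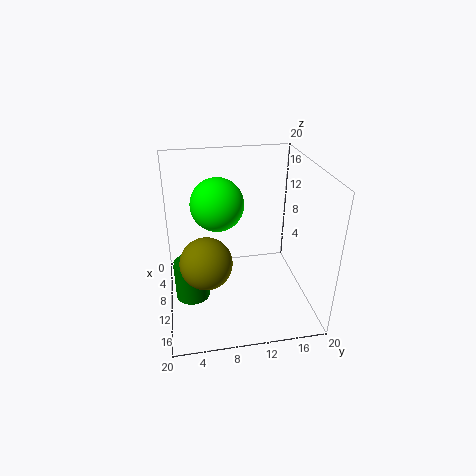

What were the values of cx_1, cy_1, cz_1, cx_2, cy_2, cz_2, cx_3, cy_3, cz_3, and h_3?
cx_1 = 10; cy_1 = 7.25; cz_1 = 15.25; cx_2 = 12.5; cy_2 = 5.25; cz_2 = 8; cx_3 = 9.25; cy_3 = 3.25; cz_3 = 0.5; h_3 = 5.75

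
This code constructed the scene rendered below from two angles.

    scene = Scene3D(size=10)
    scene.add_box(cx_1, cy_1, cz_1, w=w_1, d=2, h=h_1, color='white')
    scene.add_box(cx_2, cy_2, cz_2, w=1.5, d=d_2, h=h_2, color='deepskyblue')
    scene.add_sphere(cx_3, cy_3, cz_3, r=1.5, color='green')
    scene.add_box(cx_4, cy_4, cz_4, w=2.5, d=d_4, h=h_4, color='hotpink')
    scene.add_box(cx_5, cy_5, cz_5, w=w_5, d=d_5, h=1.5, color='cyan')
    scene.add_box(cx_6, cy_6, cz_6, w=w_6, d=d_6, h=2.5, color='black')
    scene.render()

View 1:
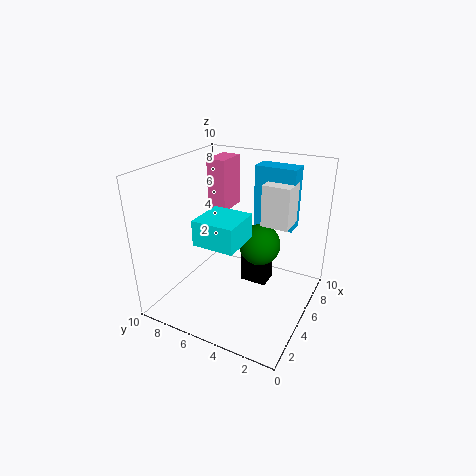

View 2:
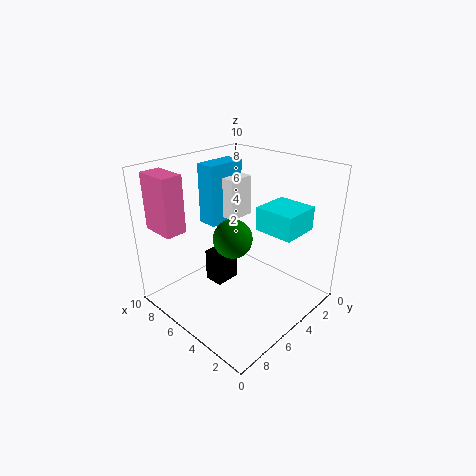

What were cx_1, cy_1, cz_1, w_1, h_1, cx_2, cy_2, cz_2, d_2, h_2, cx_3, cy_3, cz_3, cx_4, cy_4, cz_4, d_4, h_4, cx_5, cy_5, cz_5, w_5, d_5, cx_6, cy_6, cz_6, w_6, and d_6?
cx_1 = 6.5
cy_1 = 2
cz_1 = 5.5
w_1 = 2
h_1 = 3
cx_2 = 7.5
cy_2 = 2
cz_2 = 5
d_2 = 3
h_2 = 4.5
cx_3 = 6.5
cy_3 = 4
cz_3 = 4
cx_4 = 7.5
cy_4 = 7.5
cz_4 = 5.5
d_4 = 1.5
h_4 = 4
cx_5 = 0.5
cy_5 = 3
cz_5 = 6.5
w_5 = 2.5
d_5 = 2.5
cx_6 = 6.5
cy_6 = 3.5
cz_6 = 0.5
w_6 = 1.5
d_6 = 2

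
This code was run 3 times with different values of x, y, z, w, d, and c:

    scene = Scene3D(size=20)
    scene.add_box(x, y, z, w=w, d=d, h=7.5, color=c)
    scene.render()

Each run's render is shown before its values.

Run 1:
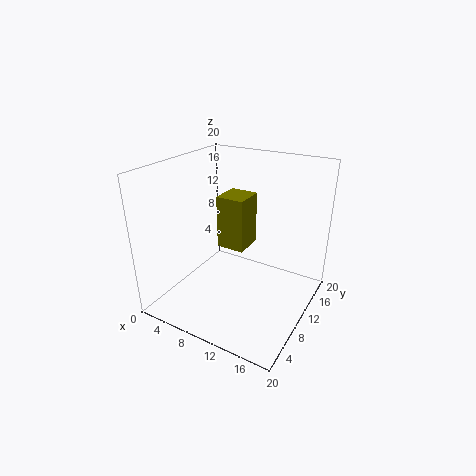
x = 6.75, y = 9.75, z = 8, w = 4, d = 4.25, c = 'olive'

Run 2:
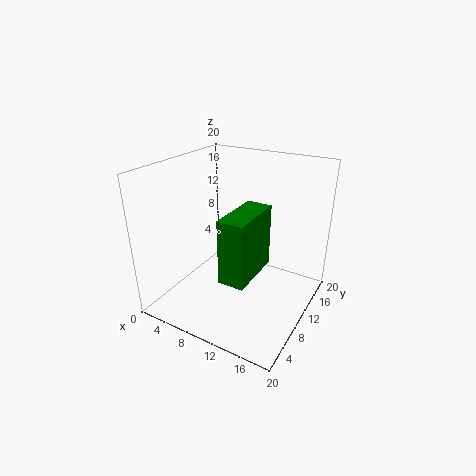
x = 13, y = 0.5, z = 9.5, w = 3, d = 6.75, c = 'green'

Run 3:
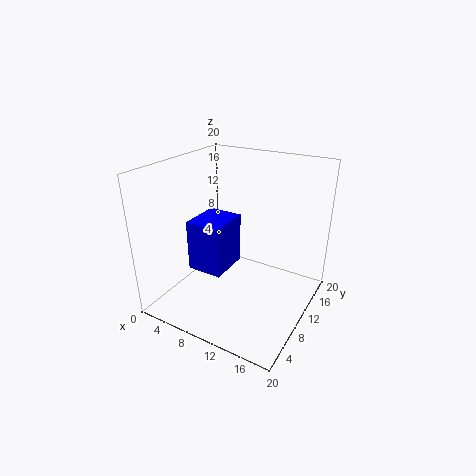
x = 3, y = 7.5, z = 4.25, w = 5.25, d = 6.25, c = 'blue'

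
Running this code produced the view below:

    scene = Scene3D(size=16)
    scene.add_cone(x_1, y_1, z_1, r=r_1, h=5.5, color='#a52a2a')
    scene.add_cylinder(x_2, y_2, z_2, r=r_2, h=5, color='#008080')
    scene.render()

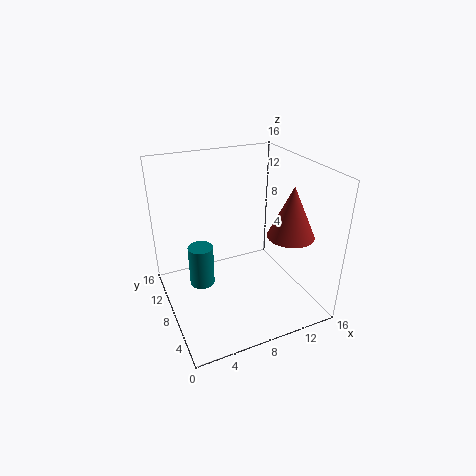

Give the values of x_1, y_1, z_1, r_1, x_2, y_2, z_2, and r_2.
x_1 = 12.5; y_1 = 4.5; z_1 = 9; r_1 = 2.5; x_2 = 4.5; y_2 = 11; z_2 = 1; r_2 = 1.5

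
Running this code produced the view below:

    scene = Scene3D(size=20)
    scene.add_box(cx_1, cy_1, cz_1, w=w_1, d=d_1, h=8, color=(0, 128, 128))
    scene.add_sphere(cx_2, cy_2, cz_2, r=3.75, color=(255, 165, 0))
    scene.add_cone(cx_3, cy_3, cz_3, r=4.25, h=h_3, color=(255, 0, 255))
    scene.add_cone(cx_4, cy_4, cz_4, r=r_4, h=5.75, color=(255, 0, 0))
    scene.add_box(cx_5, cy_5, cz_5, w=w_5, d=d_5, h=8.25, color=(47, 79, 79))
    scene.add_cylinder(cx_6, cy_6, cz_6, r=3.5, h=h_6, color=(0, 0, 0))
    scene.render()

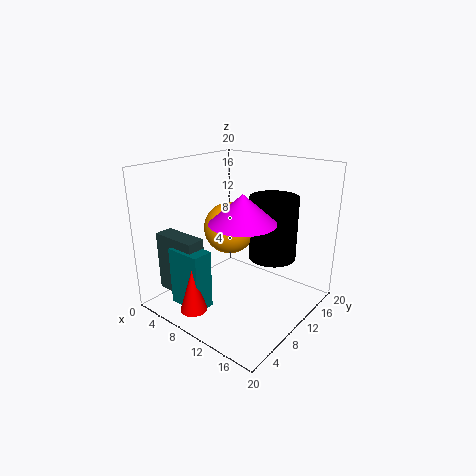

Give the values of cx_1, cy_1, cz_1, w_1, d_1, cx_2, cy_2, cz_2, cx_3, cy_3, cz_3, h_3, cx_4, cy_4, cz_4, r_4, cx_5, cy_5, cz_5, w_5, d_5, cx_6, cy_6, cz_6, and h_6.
cx_1 = 4.75
cy_1 = 2
cz_1 = 1.75
w_1 = 5
d_1 = 2.75
cx_2 = 7
cy_2 = 11.75
cz_2 = 10.25
cx_3 = 12.75
cy_3 = 7.5
cz_3 = 13.5
h_3 = 3.75
cx_4 = 9
cy_4 = 2
cz_4 = 2.25
r_4 = 1.75
cx_5 = 1.75
cy_5 = 2.5
cz_5 = 2.75
w_5 = 6.5
d_5 = 2.5
cx_6 = 12.5
cy_6 = 15
cz_6 = 6
h_6 = 9.25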